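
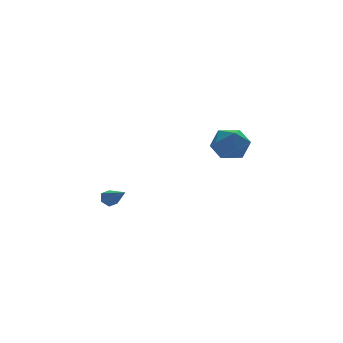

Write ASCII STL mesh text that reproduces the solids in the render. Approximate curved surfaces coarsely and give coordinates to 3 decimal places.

solid 
facet normal 0.183 0.774 0.606
outer loop
vertex 2.771 1.634 -1.758
vertex 2.187 1.146 -0.959
vertex 3.271 0.956 -1.044
endloop
endfacet
facet normal 0.718 0.681 0.144
outer loop
vertex 2.771 1.634 -1.758
vertex 3.271 0.956 -1.044
vertex 3.526 0.914 -2.118
endloop
endfacet
facet normal 0.450 0.729 -0.516
outer loop
vertex 2.771 1.634 -1.758
vertex 3.526 0.914 -2.118
vertex 2.6 1.077 -2.695
endloop
endfacet
facet normal -0.251 0.851 -0.460
outer loop
vertex 2.771 1.634 -1.758
vertex 2.6 1.077 -2.695
vertex 1.772 1.22 -1.979
endloop
endfacet
facet normal -0.416 0.879 0.233
outer loop
vertex 2.771 1.634 -1.758
vertex 1.772 1.22 -1.979
vertex 2.187 1.146 -0.959
endloop
endfacet
facet normal 0.973 0.019 0.230
outer loop
vertex 3.526 0.914 -2.118
vertex 3.271 0.956 -1.044
vertex 3.408 -0.02 -1.541
endloop
endfacet
facet normal 0.106 0.169 0.980
outer loop
vertex 3.271 0.956 -1.044
vertex 2.187 1.146 -0.959
vertex 2.58 0.123 -0.825
endloop
endfacet
facet normal -0.862 0.341 0.375
outer loop
vertex 2.187 1.146 -0.959
vertex 1.772 1.22 -1.979
vertex 1.654 0.286 -1.402
endloop
endfacet
facet normal -0.595 0.297 -0.747
outer loop
vertex 1.772 1.22 -1.979
vertex 2.6 1.077 -2.695
vertex 1.909 0.244 -2.476
endloop
endfacet
facet normal 0.539 0.097 -0.837
outer loop
vertex 2.6 1.077 -2.695
vertex 3.526 0.914 -2.118
vertex 2.993 0.054 -2.561
endloop
endfacet
facet normal 0.251 -0.851 0.460
outer loop
vertex 2.409 -0.434 -1.762
vertex 3.408 -0.02 -1.541
vertex 2.58 0.123 -0.825
endloop
endfacet
facet normal -0.450 -0.729 0.516
outer loop
vertex 2.409 -0.434 -1.762
vertex 2.58 0.123 -0.825
vertex 1.654 0.286 -1.402
endloop
endfacet
facet normal -0.718 -0.681 -0.144
outer loop
vertex 2.409 -0.434 -1.762
vertex 1.654 0.286 -1.402
vertex 1.909 0.244 -2.476
endloop
endfacet
facet normal -0.183 -0.774 -0.606
outer loop
vertex 2.409 -0.434 -1.762
vertex 1.909 0.244 -2.476
vertex 2.993 0.054 -2.561
endloop
endfacet
facet normal 0.416 -0.879 -0.233
outer loop
vertex 2.409 -0.434 -1.762
vertex 2.993 0.054 -2.561
vertex 3.408 -0.02 -1.541
endloop
endfacet
facet normal 0.595 -0.297 0.747
outer loop
vertex 2.58 0.123 -0.825
vertex 3.408 -0.02 -1.541
vertex 3.271 0.956 -1.044
endloop
endfacet
facet normal -0.539 -0.097 0.837
outer loop
vertex 1.654 0.286 -1.402
vertex 2.58 0.123 -0.825
vertex 2.187 1.146 -0.959
endloop
endfacet
facet normal -0.973 -0.019 -0.230
outer loop
vertex 1.909 0.244 -2.476
vertex 1.654 0.286 -1.402
vertex 1.772 1.22 -1.979
endloop
endfacet
facet normal -0.106 -0.169 -0.980
outer loop
vertex 2.993 0.054 -2.561
vertex 1.909 0.244 -2.476
vertex 2.6 1.077 -2.695
endloop
endfacet
facet normal 0.862 -0.341 -0.375
outer loop
vertex 3.408 -0.02 -1.541
vertex 2.993 0.054 -2.561
vertex 3.526 0.914 -2.118
endloop
endfacet
facet normal -0.192 0.816 -0.544
outer loop
vertex -3.627 0.092 -4.011
vertex -4.11 -0.059 -4.067
vertex -3.98 0.235 -3.672
endloop
endfacet
facet normal 0.722 0.264 0.640
outer loop
vertex -3.627 0.092 -4.011
vertex -3.98 0.235 -3.672
vertex -3.81 -1.341 -3.213
endloop
endfacet
facet normal -0.192 0.816 -0.545
outer loop
vertex -3.98 0.235 -3.672
vertex -4.11 -0.059 -4.067
vertex -4.464 0.084 -3.728
endloop
endfacet
facet normal -0.189 0.256 0.948
outer loop
vertex -3.98 0.235 -3.672
vertex -4.464 0.084 -3.728
vertex -3.81 -1.341 -3.213
endloop
endfacet
facet normal -0.191 0.817 -0.544
outer loop
vertex -4.464 0.084 -3.728
vertex -4.11 -0.059 -4.067
vertex -4.594 -0.21 -4.124
endloop
endfacet
facet normal -0.861 -0.231 0.454
outer loop
vertex -4.464 0.084 -3.728
vertex -4.594 -0.21 -4.124
vertex -3.81 -1.341 -3.213
endloop
endfacet
facet normal -0.191 0.817 -0.544
outer loop
vertex -4.594 -0.21 -4.124
vertex -4.11 -0.059 -4.067
vertex -4.241 -0.353 -4.463
endloop
endfacet
facet normal -0.618 -0.706 -0.345
outer loop
vertex -4.594 -0.21 -4.124
vertex -4.241 -0.353 -4.463
vertex -3.81 -1.341 -3.213
endloop
endfacet
facet normal -0.191 0.817 -0.544
outer loop
vertex -4.241 -0.353 -4.463
vertex -4.11 -0.059 -4.067
vertex -3.757 -0.202 -4.406
endloop
endfacet
facet normal 0.295 -0.698 -0.653
outer loop
vertex -4.241 -0.353 -4.463
vertex -3.757 -0.202 -4.406
vertex -3.81 -1.341 -3.213
endloop
endfacet
facet normal -0.192 0.816 -0.544
outer loop
vertex -3.757 -0.202 -4.406
vertex -4.11 -0.059 -4.067
vertex -3.627 0.092 -4.011
endloop
endfacet
facet normal 0.964 -0.212 -0.160
outer loop
vertex -3.757 -0.202 -4.406
vertex -3.627 0.092 -4.011
vertex -3.81 -1.341 -3.213
endloop
endfacet

endsolid


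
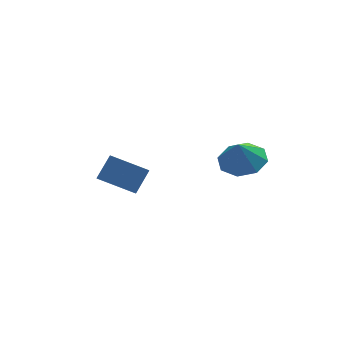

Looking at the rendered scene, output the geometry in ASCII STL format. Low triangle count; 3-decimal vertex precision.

solid 
facet normal 0.246 0.230 -0.941
outer loop
vertex 2.519 -3.431 -0.273
vertex 1.767 -2.961 -0.355
vertex 2.597 -2.778 -0.093
endloop
endfacet
facet normal 0.599 -0.279 0.751
outer loop
vertex 2.519 -3.431 -0.273
vertex 2.597 -2.778 -0.093
vertex 1.513 -3.199 0.615
endloop
endfacet
facet normal 0.246 0.231 -0.941
outer loop
vertex 2.597 -2.778 -0.093
vertex 1.767 -2.961 -0.355
vertex 2.19 -2.233 -0.066
endloop
endfacet
facet normal 0.443 0.288 0.849
outer loop
vertex 2.597 -2.778 -0.093
vertex 2.19 -2.233 -0.066
vertex 1.513 -3.199 0.615
endloop
endfacet
facet normal 0.245 0.231 -0.941
outer loop
vertex 2.19 -2.233 -0.066
vertex 1.767 -2.961 -0.355
vertex 1.534 -2.115 -0.208
endloop
endfacet
facet normal -0.063 0.604 0.794
outer loop
vertex 2.19 -2.233 -0.066
vertex 1.534 -2.115 -0.208
vertex 1.513 -3.199 0.615
endloop
endfacet
facet normal 0.247 0.232 -0.941
outer loop
vertex 1.534 -2.115 -0.208
vertex 1.767 -2.961 -0.355
vertex 1.015 -2.492 -0.437
endloop
endfacet
facet normal -0.622 0.481 0.618
outer loop
vertex 1.534 -2.115 -0.208
vertex 1.015 -2.492 -0.437
vertex 1.513 -3.199 0.615
endloop
endfacet
facet normal 0.246 0.230 -0.942
outer loop
vertex 1.015 -2.492 -0.437
vertex 1.767 -2.961 -0.355
vertex 0.936 -3.144 -0.617
endloop
endfacet
facet normal -0.906 -0.007 0.424
outer loop
vertex 1.015 -2.492 -0.437
vertex 0.936 -3.144 -0.617
vertex 1.513 -3.199 0.615
endloop
endfacet
facet normal 0.246 0.231 -0.941
outer loop
vertex 0.936 -3.144 -0.617
vertex 1.767 -2.961 -0.355
vertex 1.344 -3.689 -0.644
endloop
endfacet
facet normal -0.749 -0.577 0.325
outer loop
vertex 0.936 -3.144 -0.617
vertex 1.344 -3.689 -0.644
vertex 1.513 -3.199 0.615
endloop
endfacet
facet normal 0.247 0.230 -0.941
outer loop
vertex 1.344 -3.689 -0.644
vertex 1.767 -2.961 -0.355
vertex 1.999 -3.808 -0.501
endloop
endfacet
facet normal -0.245 -0.892 0.380
outer loop
vertex 1.344 -3.689 -0.644
vertex 1.999 -3.808 -0.501
vertex 1.513 -3.199 0.615
endloop
endfacet
facet normal 0.246 0.230 -0.942
outer loop
vertex 1.999 -3.808 -0.501
vertex 1.767 -2.961 -0.355
vertex 2.519 -3.431 -0.273
endloop
endfacet
facet normal 0.314 -0.769 0.556
outer loop
vertex 1.999 -3.808 -0.501
vertex 2.519 -3.431 -0.273
vertex 1.513 -3.199 0.615
endloop
endfacet
facet normal -0.555 -0.395 -0.733
outer loop
vertex -1.334 -0.355 -3.329
vertex -2.582 0.384 -2.782
vertex -0.994 0.918 -4.272
endloop
endfacet
facet normal 0.805 -0.477 -0.353
outer loop
vertex -0.378 1.356 -3.458
vertex -1.334 -0.355 -3.329
vertex -0.994 0.918 -4.272
endloop
endfacet
facet normal -0.555 -0.395 -0.733
outer loop
vertex -0.994 0.918 -4.272
vertex -2.582 0.384 -2.782
vertex -2.242 1.657 -3.725
endloop
endfacet
facet normal 0.210 0.786 -0.582
outer loop
vertex -2.242 1.657 -3.725
vertex -0.378 1.356 -3.458
vertex -0.994 0.918 -4.272
endloop
endfacet
facet normal -0.210 -0.786 0.582
outer loop
vertex -1.334 -0.355 -3.329
vertex -1.966 0.822 -1.968
vertex -2.582 0.384 -2.782
endloop
endfacet
facet normal 0.805 -0.477 -0.353
outer loop
vertex -0.718 0.083 -2.515
vertex -1.334 -0.355 -3.329
vertex -0.378 1.356 -3.458
endloop
endfacet
facet normal -0.210 -0.786 0.582
outer loop
vertex -0.718 0.083 -2.515
vertex -1.966 0.822 -1.968
vertex -1.334 -0.355 -3.329
endloop
endfacet
facet normal -0.805 0.477 0.353
outer loop
vertex -2.582 0.384 -2.782
vertex -1.966 0.822 -1.968
vertex -2.242 1.657 -3.725
endloop
endfacet
facet normal 0.210 0.786 -0.582
outer loop
vertex -1.626 2.095 -2.911
vertex -0.378 1.356 -3.458
vertex -2.242 1.657 -3.725
endloop
endfacet
facet normal -0.805 0.477 0.353
outer loop
vertex -2.242 1.657 -3.725
vertex -1.966 0.822 -1.968
vertex -1.626 2.095 -2.911
endloop
endfacet
facet normal 0.555 0.395 0.733
outer loop
vertex -1.626 2.095 -2.911
vertex -0.718 0.083 -2.515
vertex -0.378 1.356 -3.458
endloop
endfacet
facet normal 0.555 0.395 0.733
outer loop
vertex -1.966 0.822 -1.968
vertex -0.718 0.083 -2.515
vertex -1.626 2.095 -2.911
endloop
endfacet

endsolid


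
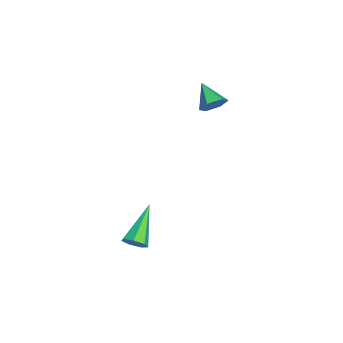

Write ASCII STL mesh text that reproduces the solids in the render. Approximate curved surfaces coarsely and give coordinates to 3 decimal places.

solid 
facet normal 0.755 0.405 -0.516
outer loop
vertex -1.45 -0.745 3.392
vertex -1.889 -0.457 2.975
vertex -1.687 -0.133 3.525
endloop
endfacet
facet normal 0.196 -0.135 0.971
outer loop
vertex -1.45 -0.745 3.392
vertex -1.687 -0.133 3.525
vertex -2.871 -0.983 3.645
endloop
endfacet
facet normal 0.756 0.404 -0.515
outer loop
vertex -1.687 -0.133 3.525
vertex -1.889 -0.457 2.975
vertex -2.125 0.155 3.108
endloop
endfacet
facet normal -0.335 0.573 0.748
outer loop
vertex -1.687 -0.133 3.525
vertex -2.125 0.155 3.108
vertex -2.871 -0.983 3.645
endloop
endfacet
facet normal 0.756 0.404 -0.516
outer loop
vertex -2.125 0.155 3.108
vertex -1.889 -0.457 2.975
vertex -2.327 -0.17 2.558
endloop
endfacet
facet normal -0.839 0.544 -0.013
outer loop
vertex -2.125 0.155 3.108
vertex -2.327 -0.17 2.558
vertex -2.871 -0.983 3.645
endloop
endfacet
facet normal 0.756 0.405 -0.515
outer loop
vertex -2.327 -0.17 2.558
vertex -1.889 -0.457 2.975
vertex -2.09 -0.782 2.425
endloop
endfacet
facet normal -0.811 -0.194 -0.551
outer loop
vertex -2.327 -0.17 2.558
vertex -2.09 -0.782 2.425
vertex -2.871 -0.983 3.645
endloop
endfacet
facet normal 0.756 0.404 -0.515
outer loop
vertex -2.09 -0.782 2.425
vertex -1.889 -0.457 2.975
vertex -1.652 -1.07 2.842
endloop
endfacet
facet normal -0.281 -0.902 -0.328
outer loop
vertex -2.09 -0.782 2.425
vertex -1.652 -1.07 2.842
vertex -2.871 -0.983 3.645
endloop
endfacet
facet normal 0.755 0.404 -0.516
outer loop
vertex -1.652 -1.07 2.842
vertex -1.889 -0.457 2.975
vertex -1.45 -0.745 3.392
endloop
endfacet
facet normal 0.223 -0.873 0.434
outer loop
vertex -1.652 -1.07 2.842
vertex -1.45 -0.745 3.392
vertex -2.871 -0.983 3.645
endloop
endfacet
facet normal 0.797 -0.277 -0.537
outer loop
vertex 4.069 -3.654 -0.744
vertex 3.751 -3.628 -1.229
vertex 4.065 -3.209 -0.979
endloop
endfacet
facet normal 0.383 0.434 0.815
outer loop
vertex 4.069 -3.654 -0.744
vertex 4.065 -3.209 -0.979
vertex 2.149 -3.072 -0.151
endloop
endfacet
facet normal 0.797 -0.277 -0.537
outer loop
vertex 4.065 -3.209 -0.979
vertex 3.751 -3.628 -1.229
vertex 3.825 -3.08 -1.402
endloop
endfacet
facet normal 0.158 0.966 0.205
outer loop
vertex 4.065 -3.209 -0.979
vertex 3.825 -3.08 -1.402
vertex 2.149 -3.072 -0.151
endloop
endfacet
facet normal 0.798 -0.277 -0.536
outer loop
vertex 3.825 -3.08 -1.402
vertex 3.751 -3.628 -1.229
vertex 3.53 -3.363 -1.695
endloop
endfacet
facet normal -0.337 0.824 -0.456
outer loop
vertex 3.825 -3.08 -1.402
vertex 3.53 -3.363 -1.695
vertex 2.149 -3.072 -0.151
endloop
endfacet
facet normal 0.798 -0.277 -0.536
outer loop
vertex 3.53 -3.363 -1.695
vertex 3.751 -3.628 -1.229
vertex 3.401 -3.847 -1.637
endloop
endfacet
facet normal -0.730 0.114 -0.674
outer loop
vertex 3.53 -3.363 -1.695
vertex 3.401 -3.847 -1.637
vertex 2.149 -3.072 -0.151
endloop
endfacet
facet normal 0.798 -0.278 -0.535
outer loop
vertex 3.401 -3.847 -1.637
vertex 3.751 -3.628 -1.229
vertex 3.536 -4.165 -1.271
endloop
endfacet
facet normal -0.724 -0.630 -0.281
outer loop
vertex 3.401 -3.847 -1.637
vertex 3.536 -4.165 -1.271
vertex 2.149 -3.072 -0.151
endloop
endfacet
facet normal 0.797 -0.277 -0.537
outer loop
vertex 3.536 -4.165 -1.271
vertex 3.751 -3.628 -1.229
vertex 3.833 -4.08 -0.874
endloop
endfacet
facet normal -0.324 -0.846 0.424
outer loop
vertex 3.536 -4.165 -1.271
vertex 3.833 -4.08 -0.874
vertex 2.149 -3.072 -0.151
endloop
endfacet
facet normal 0.797 -0.277 -0.537
outer loop
vertex 3.833 -4.08 -0.874
vertex 3.751 -3.628 -1.229
vertex 4.069 -3.654 -0.744
endloop
endfacet
facet normal 0.169 -0.372 0.913
outer loop
vertex 3.833 -4.08 -0.874
vertex 4.069 -3.654 -0.744
vertex 2.149 -3.072 -0.151
endloop
endfacet

endsolid


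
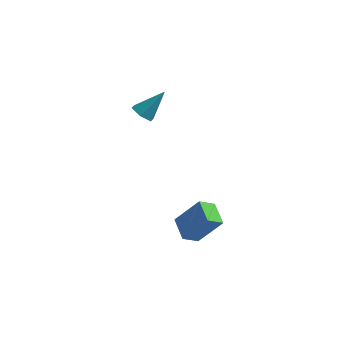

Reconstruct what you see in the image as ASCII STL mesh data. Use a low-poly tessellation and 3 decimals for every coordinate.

solid 
facet normal -0.557 -0.395 -0.730
outer loop
vertex -1.446 3.478 -0.716
vertex -1.855 3.34 -0.329
vertex -1.871 3.854 -0.595
endloop
endfacet
facet normal 0.555 0.746 -0.369
outer loop
vertex -1.446 3.478 -0.716
vertex -1.871 3.854 -0.595
vertex -1.065 3.9 0.709
endloop
endfacet
facet normal -0.556 -0.396 -0.731
outer loop
vertex -1.871 3.854 -0.595
vertex -1.855 3.34 -0.329
vertex -2.28 3.716 -0.209
endloop
endfacet
facet normal -0.227 0.968 0.106
outer loop
vertex -1.871 3.854 -0.595
vertex -2.28 3.716 -0.209
vertex -1.065 3.9 0.709
endloop
endfacet
facet normal -0.556 -0.395 -0.731
outer loop
vertex -2.28 3.716 -0.209
vertex -1.855 3.34 -0.329
vertex -2.265 3.201 0.058
endloop
endfacet
facet normal -0.597 0.355 0.719
outer loop
vertex -2.28 3.716 -0.209
vertex -2.265 3.201 0.058
vertex -1.065 3.9 0.709
endloop
endfacet
facet normal -0.556 -0.395 -0.731
outer loop
vertex -2.265 3.201 0.058
vertex -1.855 3.34 -0.329
vertex -1.84 2.825 -0.062
endloop
endfacet
facet normal -0.184 -0.482 0.857
outer loop
vertex -2.265 3.201 0.058
vertex -1.84 2.825 -0.062
vertex -1.065 3.9 0.709
endloop
endfacet
facet normal -0.558 -0.395 -0.730
outer loop
vertex -1.84 2.825 -0.062
vertex -1.855 3.34 -0.329
vertex -1.431 2.963 -0.449
endloop
endfacet
facet normal 0.598 -0.705 0.381
outer loop
vertex -1.84 2.825 -0.062
vertex -1.431 2.963 -0.449
vertex -1.065 3.9 0.709
endloop
endfacet
facet normal -0.558 -0.395 -0.730
outer loop
vertex -1.431 2.963 -0.449
vertex -1.855 3.34 -0.329
vertex -1.446 3.478 -0.716
endloop
endfacet
facet normal 0.968 -0.092 -0.232
outer loop
vertex -1.431 2.963 -0.449
vertex -1.446 3.478 -0.716
vertex -1.065 3.9 0.709
endloop
endfacet
facet normal -0.617 -0.102 -0.780
outer loop
vertex 1.041 -2.628 -2.348
vertex 0.548 -1.767 -2.071
vertex 1.553 -2.186 -2.811
endloop
endfacet
facet normal 0.479 -0.836 -0.269
outer loop
vertex 2.472 -2.033 -1.649
vertex 1.041 -2.628 -2.348
vertex 1.553 -2.186 -2.811
endloop
endfacet
facet normal -0.617 -0.102 -0.780
outer loop
vertex 1.553 -2.186 -2.811
vertex 0.548 -1.767 -2.071
vertex 1.06 -1.325 -2.534
endloop
endfacet
facet normal 0.624 0.539 -0.565
outer loop
vertex 1.06 -1.325 -2.534
vertex 2.472 -2.033 -1.649
vertex 1.553 -2.186 -2.811
endloop
endfacet
facet normal -0.624 -0.539 0.565
outer loop
vertex 1.041 -2.628 -2.348
vertex 1.467 -1.614 -0.909
vertex 0.548 -1.767 -2.071
endloop
endfacet
facet normal 0.479 -0.836 -0.269
outer loop
vertex 1.96 -2.475 -1.186
vertex 1.041 -2.628 -2.348
vertex 2.472 -2.033 -1.649
endloop
endfacet
facet normal -0.624 -0.539 0.565
outer loop
vertex 1.96 -2.475 -1.186
vertex 1.467 -1.614 -0.909
vertex 1.041 -2.628 -2.348
endloop
endfacet
facet normal -0.479 0.836 0.269
outer loop
vertex 0.548 -1.767 -2.071
vertex 1.467 -1.614 -0.909
vertex 1.06 -1.325 -2.534
endloop
endfacet
facet normal 0.624 0.539 -0.565
outer loop
vertex 1.979 -1.172 -1.372
vertex 2.472 -2.033 -1.649
vertex 1.06 -1.325 -2.534
endloop
endfacet
facet normal -0.479 0.836 0.269
outer loop
vertex 1.06 -1.325 -2.534
vertex 1.467 -1.614 -0.909
vertex 1.979 -1.172 -1.372
endloop
endfacet
facet normal 0.617 0.102 0.780
outer loop
vertex 1.979 -1.172 -1.372
vertex 1.96 -2.475 -1.186
vertex 2.472 -2.033 -1.649
endloop
endfacet
facet normal 0.617 0.102 0.780
outer loop
vertex 1.467 -1.614 -0.909
vertex 1.96 -2.475 -1.186
vertex 1.979 -1.172 -1.372
endloop
endfacet

endsolid


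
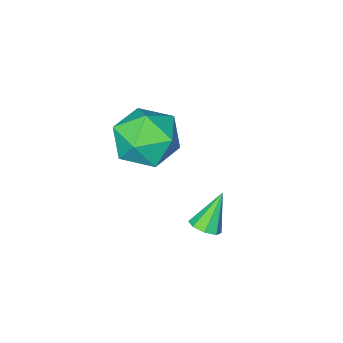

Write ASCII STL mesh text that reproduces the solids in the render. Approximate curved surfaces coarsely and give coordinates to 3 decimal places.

solid 
facet normal -0.987 0.040 -0.156
outer loop
vertex 0.107 -1.082 -1.353
vertex 0.053 -2.322 -1.328
vertex -0.087 -1.673 -0.28
endloop
endfacet
facet normal -0.762 0.615 0.201
outer loop
vertex 0.107 -1.082 -1.353
vertex -0.087 -1.673 -0.28
vertex 0.685 -0.703 -0.323
endloop
endfacet
facet normal -0.268 0.943 -0.197
outer loop
vertex 0.107 -1.082 -1.353
vertex 0.685 -0.703 -0.323
vertex 1.302 -0.752 -1.398
endloop
endfacet
facet normal -0.188 0.570 -0.800
outer loop
vertex 0.107 -1.082 -1.353
vertex 1.302 -0.752 -1.398
vertex 0.912 -1.752 -2.019
endloop
endfacet
facet normal -0.632 0.012 -0.775
outer loop
vertex 0.107 -1.082 -1.353
vertex 0.912 -1.752 -2.019
vertex 0.053 -2.322 -1.328
endloop
endfacet
facet normal -0.449 0.393 0.802
outer loop
vertex 0.685 -0.703 -0.323
vertex -0.087 -1.673 -0.28
vertex 0.988 -1.708 0.339
endloop
endfacet
facet normal -0.812 -0.538 0.225
outer loop
vertex -0.087 -1.673 -0.28
vertex 0.053 -2.322 -1.328
vertex 0.598 -2.708 -0.282
endloop
endfacet
facet normal -0.238 -0.583 -0.777
outer loop
vertex 0.053 -2.322 -1.328
vertex 0.912 -1.752 -2.019
vertex 1.215 -2.757 -1.357
endloop
endfacet
facet normal 0.481 0.320 -0.817
outer loop
vertex 0.912 -1.752 -2.019
vertex 1.302 -0.752 -1.398
vertex 1.987 -1.787 -1.4
endloop
endfacet
facet normal 0.350 0.923 0.159
outer loop
vertex 1.302 -0.752 -1.398
vertex 0.685 -0.703 -0.323
vertex 1.847 -1.138 -0.352
endloop
endfacet
facet normal 0.188 -0.570 0.800
outer loop
vertex 1.793 -2.378 -0.327
vertex 0.988 -1.708 0.339
vertex 0.598 -2.708 -0.282
endloop
endfacet
facet normal 0.268 -0.943 0.197
outer loop
vertex 1.793 -2.378 -0.327
vertex 0.598 -2.708 -0.282
vertex 1.215 -2.757 -1.357
endloop
endfacet
facet normal 0.762 -0.615 -0.201
outer loop
vertex 1.793 -2.378 -0.327
vertex 1.215 -2.757 -1.357
vertex 1.987 -1.787 -1.4
endloop
endfacet
facet normal 0.987 -0.040 0.156
outer loop
vertex 1.793 -2.378 -0.327
vertex 1.987 -1.787 -1.4
vertex 1.847 -1.138 -0.352
endloop
endfacet
facet normal 0.632 -0.012 0.775
outer loop
vertex 1.793 -2.378 -0.327
vertex 1.847 -1.138 -0.352
vertex 0.988 -1.708 0.339
endloop
endfacet
facet normal -0.481 -0.320 0.817
outer loop
vertex 0.598 -2.708 -0.282
vertex 0.988 -1.708 0.339
vertex -0.087 -1.673 -0.28
endloop
endfacet
facet normal -0.350 -0.923 -0.159
outer loop
vertex 1.215 -2.757 -1.357
vertex 0.598 -2.708 -0.282
vertex 0.053 -2.322 -1.328
endloop
endfacet
facet normal 0.449 -0.393 -0.802
outer loop
vertex 1.987 -1.787 -1.4
vertex 1.215 -2.757 -1.357
vertex 0.912 -1.752 -2.019
endloop
endfacet
facet normal 0.812 0.538 -0.225
outer loop
vertex 1.847 -1.138 -0.352
vertex 1.987 -1.787 -1.4
vertex 1.302 -0.752 -1.398
endloop
endfacet
facet normal 0.238 0.583 0.777
outer loop
vertex 0.988 -1.708 0.339
vertex 1.847 -1.138 -0.352
vertex 0.685 -0.703 -0.323
endloop
endfacet
facet normal 0.558 0.113 -0.822
outer loop
vertex 1.669 2.32 -1.946
vertex 1.366 1.94 -2.204
vertex 1.339 2.487 -2.147
endloop
endfacet
facet normal 0.068 0.820 0.569
outer loop
vertex 1.669 2.32 -1.946
vertex 1.339 2.487 -2.147
vertex 0.574 1.78 -1.036
endloop
endfacet
facet normal 0.557 0.113 -0.822
outer loop
vertex 1.339 2.487 -2.147
vertex 1.366 1.94 -2.204
vertex 1.025 2.333 -2.381
endloop
endfacet
facet normal -0.530 0.832 0.164
outer loop
vertex 1.339 2.487 -2.147
vertex 1.025 2.333 -2.381
vertex 0.574 1.78 -1.036
endloop
endfacet
facet normal 0.558 0.115 -0.822
outer loop
vertex 1.025 2.333 -2.381
vertex 1.366 1.94 -2.204
vertex 0.911 1.949 -2.512
endloop
endfacet
facet normal -0.926 0.334 -0.173
outer loop
vertex 1.025 2.333 -2.381
vertex 0.911 1.949 -2.512
vertex 0.574 1.78 -1.036
endloop
endfacet
facet normal 0.559 0.112 -0.822
outer loop
vertex 0.911 1.949 -2.512
vertex 1.366 1.94 -2.204
vertex 1.064 1.56 -2.461
endloop
endfacet
facet normal -0.890 -0.383 -0.247
outer loop
vertex 0.911 1.949 -2.512
vertex 1.064 1.56 -2.461
vertex 0.574 1.78 -1.036
endloop
endfacet
facet normal 0.558 0.113 -0.822
outer loop
vertex 1.064 1.56 -2.461
vertex 1.366 1.94 -2.204
vertex 1.394 1.394 -2.26
endloop
endfacet
facet normal -0.443 -0.897 -0.014
outer loop
vertex 1.064 1.56 -2.461
vertex 1.394 1.394 -2.26
vertex 0.574 1.78 -1.036
endloop
endfacet
facet normal 0.558 0.113 -0.822
outer loop
vertex 1.394 1.394 -2.26
vertex 1.366 1.94 -2.204
vertex 1.708 1.547 -2.026
endloop
endfacet
facet normal 0.153 -0.909 0.389
outer loop
vertex 1.394 1.394 -2.26
vertex 1.708 1.547 -2.026
vertex 0.574 1.78 -1.036
endloop
endfacet
facet normal 0.559 0.114 -0.821
outer loop
vertex 1.708 1.547 -2.026
vertex 1.366 1.94 -2.204
vertex 1.822 1.931 -1.895
endloop
endfacet
facet normal 0.550 -0.411 0.727
outer loop
vertex 1.708 1.547 -2.026
vertex 1.822 1.931 -1.895
vertex 0.574 1.78 -1.036
endloop
endfacet
facet normal 0.559 0.112 -0.822
outer loop
vertex 1.822 1.931 -1.895
vertex 1.366 1.94 -2.204
vertex 1.669 2.32 -1.946
endloop
endfacet
facet normal 0.514 0.307 0.801
outer loop
vertex 1.822 1.931 -1.895
vertex 1.669 2.32 -1.946
vertex 0.574 1.78 -1.036
endloop
endfacet

endsolid


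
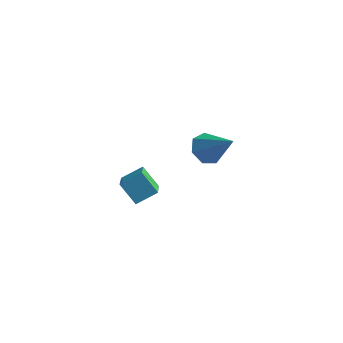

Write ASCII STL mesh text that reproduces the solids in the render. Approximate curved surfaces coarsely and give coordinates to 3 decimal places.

solid 
facet normal -0.771 0.185 -0.609
outer loop
vertex 1.991 -3.903 2.798
vertex 1.509 -3.799 3.44
vertex 1.952 -3.247 3.047
endloop
endfacet
facet normal 0.883 0.212 -0.419
outer loop
vertex 1.991 -3.903 2.798
vertex 1.952 -3.247 3.047
vertex 2.851 -4.121 4.5
endloop
endfacet
facet normal -0.771 0.186 -0.609
outer loop
vertex 1.952 -3.247 3.047
vertex 1.509 -3.799 3.44
vertex 1.58 -3.006 3.592
endloop
endfacet
facet normal 0.624 0.777 0.082
outer loop
vertex 1.952 -3.247 3.047
vertex 1.58 -3.006 3.592
vertex 2.851 -4.121 4.5
endloop
endfacet
facet normal -0.771 0.186 -0.609
outer loop
vertex 1.58 -3.006 3.592
vertex 1.509 -3.799 3.44
vertex 1.154 -3.363 4.023
endloop
endfacet
facet normal 0.118 0.704 0.700
outer loop
vertex 1.58 -3.006 3.592
vertex 1.154 -3.363 4.023
vertex 2.851 -4.121 4.5
endloop
endfacet
facet normal -0.771 0.186 -0.609
outer loop
vertex 1.154 -3.363 4.023
vertex 1.509 -3.799 3.44
vertex 0.995 -4.047 4.015
endloop
endfacet
facet normal -0.251 0.047 0.967
outer loop
vertex 1.154 -3.363 4.023
vertex 0.995 -4.047 4.015
vertex 2.851 -4.121 4.5
endloop
endfacet
facet normal -0.771 0.184 -0.610
outer loop
vertex 0.995 -4.047 4.015
vertex 1.509 -3.799 3.44
vertex 1.224 -4.545 3.575
endloop
endfacet
facet normal -0.207 -0.699 0.684
outer loop
vertex 0.995 -4.047 4.015
vertex 1.224 -4.545 3.575
vertex 2.851 -4.121 4.5
endloop
endfacet
facet normal -0.772 0.185 -0.609
outer loop
vertex 1.224 -4.545 3.575
vertex 1.509 -3.799 3.44
vertex 1.667 -4.481 3.033
endloop
endfacet
facet normal 0.218 -0.974 0.063
outer loop
vertex 1.224 -4.545 3.575
vertex 1.667 -4.481 3.033
vertex 2.851 -4.121 4.5
endloop
endfacet
facet normal -0.771 0.185 -0.609
outer loop
vertex 1.667 -4.481 3.033
vertex 1.509 -3.799 3.44
vertex 1.991 -3.903 2.798
endloop
endfacet
facet normal 0.703 -0.568 -0.428
outer loop
vertex 1.667 -4.481 3.033
vertex 1.991 -3.903 2.798
vertex 2.851 -4.121 4.5
endloop
endfacet
facet normal -0.621 -0.604 -0.499
outer loop
vertex -3.043 -3.072 -0.687
vertex -3.908 -1.488 -1.526
vertex -2.228 -3.128 -1.633
endloop
endfacet
facet normal 0.435 -0.796 0.421
outer loop
vertex -1.532 -2.452 -1.074
vertex -3.043 -3.072 -0.687
vertex -2.228 -3.128 -1.633
endloop
endfacet
facet normal -0.621 -0.604 -0.499
outer loop
vertex -2.228 -3.128 -1.633
vertex -3.908 -1.488 -1.526
vertex -3.093 -1.544 -2.472
endloop
endfacet
facet normal 0.652 -0.045 -0.757
outer loop
vertex -3.093 -1.544 -2.472
vertex -1.532 -2.452 -1.074
vertex -2.228 -3.128 -1.633
endloop
endfacet
facet normal -0.652 0.045 0.757
outer loop
vertex -3.043 -3.072 -0.687
vertex -3.212 -0.812 -0.967
vertex -3.908 -1.488 -1.526
endloop
endfacet
facet normal 0.435 -0.796 0.421
outer loop
vertex -2.347 -2.396 -0.128
vertex -3.043 -3.072 -0.687
vertex -1.532 -2.452 -1.074
endloop
endfacet
facet normal -0.652 0.045 0.757
outer loop
vertex -2.347 -2.396 -0.128
vertex -3.212 -0.812 -0.967
vertex -3.043 -3.072 -0.687
endloop
endfacet
facet normal -0.435 0.796 -0.421
outer loop
vertex -3.908 -1.488 -1.526
vertex -3.212 -0.812 -0.967
vertex -3.093 -1.544 -2.472
endloop
endfacet
facet normal 0.652 -0.045 -0.757
outer loop
vertex -2.397 -0.868 -1.913
vertex -1.532 -2.452 -1.074
vertex -3.093 -1.544 -2.472
endloop
endfacet
facet normal -0.435 0.796 -0.421
outer loop
vertex -3.093 -1.544 -2.472
vertex -3.212 -0.812 -0.967
vertex -2.397 -0.868 -1.913
endloop
endfacet
facet normal 0.621 0.604 0.499
outer loop
vertex -2.397 -0.868 -1.913
vertex -2.347 -2.396 -0.128
vertex -1.532 -2.452 -1.074
endloop
endfacet
facet normal 0.621 0.604 0.499
outer loop
vertex -3.212 -0.812 -0.967
vertex -2.347 -2.396 -0.128
vertex -2.397 -0.868 -1.913
endloop
endfacet

endsolid


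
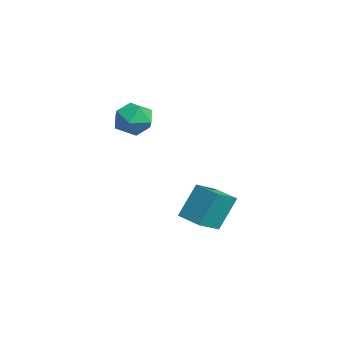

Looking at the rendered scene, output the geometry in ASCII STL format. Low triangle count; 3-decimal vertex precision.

solid 
facet normal 0.002 -0.265 0.964
outer loop
vertex -2.15 -0.832 4.679
vertex -3.086 -0.966 4.644
vertex -2.498 -1.681 4.446
endloop
endfacet
facet normal 0.622 -0.434 0.652
outer loop
vertex -2.15 -0.832 4.679
vertex -2.498 -1.681 4.446
vertex -1.758 -1.328 3.975
endloop
endfacet
facet normal 0.907 0.165 0.388
outer loop
vertex -2.15 -0.832 4.679
vertex -1.758 -1.328 3.975
vertex -1.888 -0.395 3.881
endloop
endfacet
facet normal 0.463 0.705 0.538
outer loop
vertex -2.15 -0.832 4.679
vertex -1.888 -0.395 3.881
vertex -2.709 -0.172 4.295
endloop
endfacet
facet normal -0.096 0.438 0.894
outer loop
vertex -2.15 -0.832 4.679
vertex -2.709 -0.172 4.295
vertex -3.086 -0.966 4.644
endloop
endfacet
facet normal 0.482 -0.870 0.105
outer loop
vertex -1.758 -1.328 3.975
vertex -2.498 -1.681 4.446
vertex -2.451 -1.768 3.505
endloop
endfacet
facet normal -0.521 -0.597 0.610
outer loop
vertex -2.498 -1.681 4.446
vertex -3.086 -0.966 4.644
vertex -3.272 -1.545 3.919
endloop
endfacet
facet normal -0.680 0.541 0.496
outer loop
vertex -3.086 -0.966 4.644
vertex -2.709 -0.172 4.295
vertex -3.402 -0.612 3.825
endloop
endfacet
facet normal 0.224 0.971 -0.079
outer loop
vertex -2.709 -0.172 4.295
vertex -1.888 -0.395 3.881
vertex -2.662 -0.259 3.354
endloop
endfacet
facet normal 0.942 0.099 -0.321
outer loop
vertex -1.888 -0.395 3.881
vertex -1.758 -1.328 3.975
vertex -2.074 -0.974 3.156
endloop
endfacet
facet normal -0.463 -0.705 -0.538
outer loop
vertex -3.01 -1.108 3.121
vertex -2.451 -1.768 3.505
vertex -3.272 -1.545 3.919
endloop
endfacet
facet normal -0.907 -0.165 -0.388
outer loop
vertex -3.01 -1.108 3.121
vertex -3.272 -1.545 3.919
vertex -3.402 -0.612 3.825
endloop
endfacet
facet normal -0.622 0.434 -0.652
outer loop
vertex -3.01 -1.108 3.121
vertex -3.402 -0.612 3.825
vertex -2.662 -0.259 3.354
endloop
endfacet
facet normal -0.002 0.265 -0.964
outer loop
vertex -3.01 -1.108 3.121
vertex -2.662 -0.259 3.354
vertex -2.074 -0.974 3.156
endloop
endfacet
facet normal 0.096 -0.438 -0.894
outer loop
vertex -3.01 -1.108 3.121
vertex -2.074 -0.974 3.156
vertex -2.451 -1.768 3.505
endloop
endfacet
facet normal -0.224 -0.971 0.079
outer loop
vertex -3.272 -1.545 3.919
vertex -2.451 -1.768 3.505
vertex -2.498 -1.681 4.446
endloop
endfacet
facet normal -0.942 -0.099 0.321
outer loop
vertex -3.402 -0.612 3.825
vertex -3.272 -1.545 3.919
vertex -3.086 -0.966 4.644
endloop
endfacet
facet normal -0.482 0.870 -0.105
outer loop
vertex -2.662 -0.259 3.354
vertex -3.402 -0.612 3.825
vertex -2.709 -0.172 4.295
endloop
endfacet
facet normal 0.521 0.597 -0.610
outer loop
vertex -2.074 -0.974 3.156
vertex -2.662 -0.259 3.354
vertex -1.888 -0.395 3.881
endloop
endfacet
facet normal 0.680 -0.541 -0.496
outer loop
vertex -2.451 -1.768 3.505
vertex -2.074 -0.974 3.156
vertex -1.758 -1.328 3.975
endloop
endfacet
facet normal -0.878 -0.462 0.127
outer loop
vertex -1.934 1.503 0.208
vertex -2.558 2.52 -0.402
vertex -1.728 0.677 -1.378
endloop
endfacet
facet normal 0.466 -0.759 0.456
outer loop
vertex -0.622 1.26 -1.538
vertex -1.934 1.503 0.208
vertex -1.728 0.677 -1.378
endloop
endfacet
facet normal -0.878 -0.462 0.127
outer loop
vertex -1.728 0.677 -1.378
vertex -2.558 2.52 -0.402
vertex -2.352 1.694 -1.988
endloop
endfacet
facet normal 0.114 -0.459 -0.881
outer loop
vertex -2.352 1.694 -1.988
vertex -0.622 1.26 -1.538
vertex -1.728 0.677 -1.378
endloop
endfacet
facet normal -0.114 0.459 0.881
outer loop
vertex -1.934 1.503 0.208
vertex -1.452 3.103 -0.562
vertex -2.558 2.52 -0.402
endloop
endfacet
facet normal 0.466 -0.759 0.456
outer loop
vertex -0.828 2.086 0.048
vertex -1.934 1.503 0.208
vertex -0.622 1.26 -1.538
endloop
endfacet
facet normal -0.114 0.459 0.881
outer loop
vertex -0.828 2.086 0.048
vertex -1.452 3.103 -0.562
vertex -1.934 1.503 0.208
endloop
endfacet
facet normal -0.466 0.759 -0.456
outer loop
vertex -2.558 2.52 -0.402
vertex -1.452 3.103 -0.562
vertex -2.352 1.694 -1.988
endloop
endfacet
facet normal 0.114 -0.459 -0.881
outer loop
vertex -1.246 2.277 -2.148
vertex -0.622 1.26 -1.538
vertex -2.352 1.694 -1.988
endloop
endfacet
facet normal -0.466 0.759 -0.456
outer loop
vertex -2.352 1.694 -1.988
vertex -1.452 3.103 -0.562
vertex -1.246 2.277 -2.148
endloop
endfacet
facet normal 0.878 0.462 -0.127
outer loop
vertex -1.246 2.277 -2.148
vertex -0.828 2.086 0.048
vertex -0.622 1.26 -1.538
endloop
endfacet
facet normal 0.878 0.462 -0.127
outer loop
vertex -1.452 3.103 -0.562
vertex -0.828 2.086 0.048
vertex -1.246 2.277 -2.148
endloop
endfacet

endsolid


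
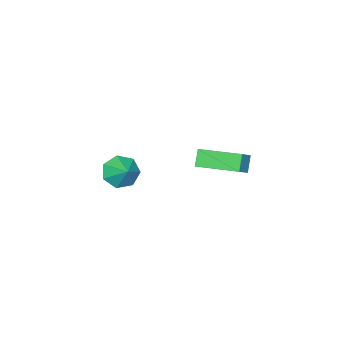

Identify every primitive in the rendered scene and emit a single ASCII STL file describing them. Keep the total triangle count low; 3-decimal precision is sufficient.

solid 
facet normal -0.547 -0.255 0.797
outer loop
vertex 3.764 2.496 4.21
vertex 3.182 4.479 4.446
vertex 2.904 2.321 3.564
endloop
endfacet
facet normal 0.279 -0.953 -0.114
outer loop
vertex 3.418 2.561 2.814
vertex 3.764 2.496 4.21
vertex 2.904 2.321 3.564
endloop
endfacet
facet normal -0.547 -0.255 0.797
outer loop
vertex 2.904 2.321 3.564
vertex 3.182 4.479 4.446
vertex 2.322 4.304 3.8
endloop
endfacet
facet normal -0.789 -0.161 -0.592
outer loop
vertex 2.322 4.304 3.8
vertex 3.418 2.561 2.814
vertex 2.904 2.321 3.564
endloop
endfacet
facet normal 0.789 0.161 0.592
outer loop
vertex 3.764 2.496 4.21
vertex 3.696 4.719 3.696
vertex 3.182 4.479 4.446
endloop
endfacet
facet normal 0.279 -0.953 -0.114
outer loop
vertex 4.278 2.736 3.46
vertex 3.764 2.496 4.21
vertex 3.418 2.561 2.814
endloop
endfacet
facet normal 0.789 0.161 0.592
outer loop
vertex 4.278 2.736 3.46
vertex 3.696 4.719 3.696
vertex 3.764 2.496 4.21
endloop
endfacet
facet normal -0.279 0.953 0.114
outer loop
vertex 3.182 4.479 4.446
vertex 3.696 4.719 3.696
vertex 2.322 4.304 3.8
endloop
endfacet
facet normal -0.789 -0.161 -0.592
outer loop
vertex 2.836 4.544 3.05
vertex 3.418 2.561 2.814
vertex 2.322 4.304 3.8
endloop
endfacet
facet normal -0.279 0.953 0.114
outer loop
vertex 2.322 4.304 3.8
vertex 3.696 4.719 3.696
vertex 2.836 4.544 3.05
endloop
endfacet
facet normal 0.547 0.255 -0.797
outer loop
vertex 2.836 4.544 3.05
vertex 4.278 2.736 3.46
vertex 3.418 2.561 2.814
endloop
endfacet
facet normal 0.547 0.255 -0.797
outer loop
vertex 3.696 4.719 3.696
vertex 4.278 2.736 3.46
vertex 2.836 4.544 3.05
endloop
endfacet
facet normal -0.407 -0.710 -0.575
outer loop
vertex 4.182 -1.943 -0.289
vertex 3.584 -2.16 0.402
vertex 3.476 -1.536 -0.292
endloop
endfacet
facet normal 0.471 0.814 -0.341
outer loop
vertex 4.182 -1.943 -0.289
vertex 3.476 -1.536 -0.292
vertex 4.076 -1.3 1.098
endloop
endfacet
facet normal -0.407 -0.710 -0.575
outer loop
vertex 3.476 -1.536 -0.292
vertex 3.584 -2.16 0.402
vertex 2.85 -1.598 0.228
endloop
endfacet
facet normal -0.173 0.981 -0.092
outer loop
vertex 3.476 -1.536 -0.292
vertex 2.85 -1.598 0.228
vertex 4.076 -1.3 1.098
endloop
endfacet
facet normal -0.408 -0.710 -0.574
outer loop
vertex 2.85 -1.598 0.228
vertex 3.584 -2.16 0.402
vertex 2.777 -2.083 0.88
endloop
endfacet
facet normal -0.511 0.716 0.475
outer loop
vertex 2.85 -1.598 0.228
vertex 2.777 -2.083 0.88
vertex 4.076 -1.3 1.098
endloop
endfacet
facet normal -0.408 -0.710 -0.574
outer loop
vertex 2.777 -2.083 0.88
vertex 3.584 -2.16 0.402
vertex 3.312 -2.626 1.172
endloop
endfacet
facet normal -0.288 0.218 0.933
outer loop
vertex 2.777 -2.083 0.88
vertex 3.312 -2.626 1.172
vertex 4.076 -1.3 1.098
endloop
endfacet
facet normal -0.407 -0.710 -0.574
outer loop
vertex 3.312 -2.626 1.172
vertex 3.584 -2.16 0.402
vertex 4.051 -2.818 0.885
endloop
endfacet
facet normal 0.328 -0.137 0.935
outer loop
vertex 3.312 -2.626 1.172
vertex 4.051 -2.818 0.885
vertex 4.076 -1.3 1.098
endloop
endfacet
facet normal -0.407 -0.710 -0.574
outer loop
vertex 4.051 -2.818 0.885
vertex 3.584 -2.16 0.402
vertex 4.438 -2.514 0.235
endloop
endfacet
facet normal 0.873 -0.082 0.481
outer loop
vertex 4.051 -2.818 0.885
vertex 4.438 -2.514 0.235
vertex 4.076 -1.3 1.098
endloop
endfacet
facet normal -0.407 -0.710 -0.575
outer loop
vertex 4.438 -2.514 0.235
vertex 3.584 -2.16 0.402
vertex 4.182 -1.943 -0.289
endloop
endfacet
facet normal 0.936 0.341 -0.086
outer loop
vertex 4.438 -2.514 0.235
vertex 4.182 -1.943 -0.289
vertex 4.076 -1.3 1.098
endloop
endfacet

endsolid


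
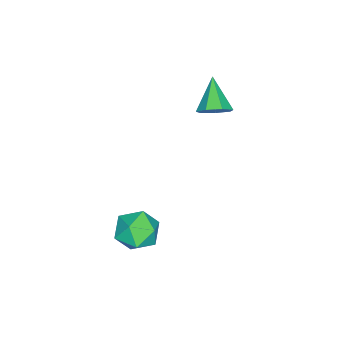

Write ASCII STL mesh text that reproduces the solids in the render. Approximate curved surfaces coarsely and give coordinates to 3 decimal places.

solid 
facet normal -0.477 0.637 0.605
outer loop
vertex 1.053 3.179 -0.514
vertex 1.306 2.727 0.162
vertex 1.789 3.365 -0.129
endloop
endfacet
facet normal -0.252 0.968 0.014
outer loop
vertex 1.053 3.179 -0.514
vertex 1.789 3.365 -0.129
vertex 1.741 3.365 -0.979
endloop
endfacet
facet normal -0.542 0.637 -0.548
outer loop
vertex 1.053 3.179 -0.514
vertex 1.741 3.365 -0.979
vertex 1.229 2.727 -1.214
endloop
endfacet
facet normal -0.947 0.102 -0.304
outer loop
vertex 1.053 3.179 -0.514
vertex 1.229 2.727 -1.214
vertex 0.96 2.332 -0.509
endloop
endfacet
facet normal -0.907 0.102 0.408
outer loop
vertex 1.053 3.179 -0.514
vertex 0.96 2.332 -0.509
vertex 1.306 2.727 0.162
endloop
endfacet
facet normal 0.456 0.890 -0.026
outer loop
vertex 1.741 3.365 -0.979
vertex 1.789 3.365 -0.129
vertex 2.42 3.028 -0.591
endloop
endfacet
facet normal 0.092 0.355 0.930
outer loop
vertex 1.789 3.365 -0.129
vertex 1.306 2.727 0.162
vertex 2.151 2.633 0.114
endloop
endfacet
facet normal -0.603 -0.511 0.612
outer loop
vertex 1.306 2.727 0.162
vertex 0.96 2.332 -0.509
vertex 1.639 1.995 -0.121
endloop
endfacet
facet normal -0.669 -0.510 -0.541
outer loop
vertex 0.96 2.332 -0.509
vertex 1.229 2.727 -1.214
vertex 1.591 1.995 -0.971
endloop
endfacet
facet normal -0.014 0.355 -0.935
outer loop
vertex 1.229 2.727 -1.214
vertex 1.741 3.365 -0.979
vertex 2.074 2.633 -1.262
endloop
endfacet
facet normal 0.947 -0.102 0.304
outer loop
vertex 2.327 2.181 -0.586
vertex 2.42 3.028 -0.591
vertex 2.151 2.633 0.114
endloop
endfacet
facet normal 0.542 -0.637 0.548
outer loop
vertex 2.327 2.181 -0.586
vertex 2.151 2.633 0.114
vertex 1.639 1.995 -0.121
endloop
endfacet
facet normal 0.252 -0.968 -0.014
outer loop
vertex 2.327 2.181 -0.586
vertex 1.639 1.995 -0.121
vertex 1.591 1.995 -0.971
endloop
endfacet
facet normal 0.477 -0.637 -0.605
outer loop
vertex 2.327 2.181 -0.586
vertex 1.591 1.995 -0.971
vertex 2.074 2.633 -1.262
endloop
endfacet
facet normal 0.907 -0.102 -0.408
outer loop
vertex 2.327 2.181 -0.586
vertex 2.074 2.633 -1.262
vertex 2.42 3.028 -0.591
endloop
endfacet
facet normal 0.669 0.510 0.541
outer loop
vertex 2.151 2.633 0.114
vertex 2.42 3.028 -0.591
vertex 1.789 3.365 -0.129
endloop
endfacet
facet normal 0.014 -0.355 0.935
outer loop
vertex 1.639 1.995 -0.121
vertex 2.151 2.633 0.114
vertex 1.306 2.727 0.162
endloop
endfacet
facet normal -0.456 -0.890 0.026
outer loop
vertex 1.591 1.995 -0.971
vertex 1.639 1.995 -0.121
vertex 0.96 2.332 -0.509
endloop
endfacet
facet normal -0.092 -0.355 -0.930
outer loop
vertex 2.074 2.633 -1.262
vertex 1.591 1.995 -0.971
vertex 1.229 2.727 -1.214
endloop
endfacet
facet normal 0.603 0.511 -0.612
outer loop
vertex 2.42 3.028 -0.591
vertex 2.074 2.633 -1.262
vertex 1.741 3.365 -0.979
endloop
endfacet
facet normal 0.689 0.376 -0.620
outer loop
vertex -1.912 4.07 3.313
vertex -2.131 3.705 2.848
vertex -2.308 4.289 3.006
endloop
endfacet
facet normal -0.230 0.627 0.744
outer loop
vertex -1.912 4.07 3.313
vertex -2.308 4.289 3.006
vertex -3.069 3.195 3.692
endloop
endfacet
facet normal 0.688 0.376 -0.620
outer loop
vertex -2.308 4.289 3.006
vertex -2.131 3.705 2.848
vertex -2.571 4.068 2.58
endloop
endfacet
facet normal -0.766 0.626 0.148
outer loop
vertex -2.308 4.289 3.006
vertex -2.571 4.068 2.58
vertex -3.069 3.195 3.692
endloop
endfacet
facet normal 0.688 0.375 -0.621
outer loop
vertex -2.571 4.068 2.58
vertex -2.131 3.705 2.848
vertex -2.503 3.574 2.357
endloop
endfacet
facet normal -0.924 0.044 -0.379
outer loop
vertex -2.571 4.068 2.58
vertex -2.503 3.574 2.357
vertex -3.069 3.195 3.692
endloop
endfacet
facet normal 0.687 0.376 -0.621
outer loop
vertex -2.503 3.574 2.357
vertex -2.131 3.705 2.848
vertex -2.155 3.179 2.503
endloop
endfacet
facet normal -0.586 -0.679 -0.441
outer loop
vertex -2.503 3.574 2.357
vertex -2.155 3.179 2.503
vertex -3.069 3.195 3.692
endloop
endfacet
facet normal 0.690 0.375 -0.619
outer loop
vertex -2.155 3.179 2.503
vertex -2.131 3.705 2.848
vertex -1.79 3.179 2.91
endloop
endfacet
facet normal -0.008 -1.000 0.007
outer loop
vertex -2.155 3.179 2.503
vertex -1.79 3.179 2.91
vertex -3.069 3.195 3.692
endloop
endfacet
facet normal 0.690 0.374 -0.620
outer loop
vertex -1.79 3.179 2.91
vertex -2.131 3.705 2.848
vertex -1.682 3.576 3.27
endloop
endfacet
facet normal 0.378 -0.676 0.632
outer loop
vertex -1.79 3.179 2.91
vertex -1.682 3.576 3.27
vertex -3.069 3.195 3.692
endloop
endfacet
facet normal 0.690 0.375 -0.619
outer loop
vertex -1.682 3.576 3.27
vertex -2.131 3.705 2.848
vertex -1.912 4.07 3.313
endloop
endfacet
facet normal 0.279 0.046 0.959
outer loop
vertex -1.682 3.576 3.27
vertex -1.912 4.07 3.313
vertex -3.069 3.195 3.692
endloop
endfacet

endsolid


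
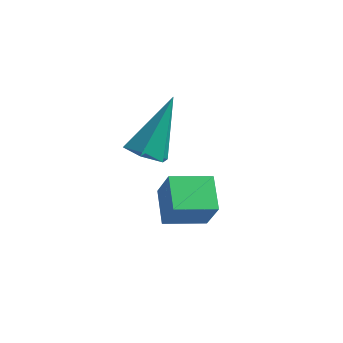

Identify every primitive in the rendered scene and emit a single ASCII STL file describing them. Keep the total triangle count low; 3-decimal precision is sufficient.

solid 
facet normal -0.814 -0.545 0.199
outer loop
vertex -2.745 -3.926 -0.604
vertex -3.245 -3.027 -0.187
vertex -3.173 -3.674 -1.663
endloop
endfacet
facet normal 0.450 -0.810 -0.375
outer loop
vertex -2.155 -2.993 -1.913
vertex -2.745 -3.926 -0.604
vertex -3.173 -3.674 -1.663
endloop
endfacet
facet normal -0.814 -0.545 0.199
outer loop
vertex -3.173 -3.674 -1.663
vertex -3.245 -3.027 -0.187
vertex -3.673 -2.775 -1.246
endloop
endfacet
facet normal -0.367 0.216 -0.905
outer loop
vertex -3.673 -2.775 -1.246
vertex -2.155 -2.993 -1.913
vertex -3.173 -3.674 -1.663
endloop
endfacet
facet normal 0.367 -0.216 0.905
outer loop
vertex -2.745 -3.926 -0.604
vertex -2.227 -2.346 -0.437
vertex -3.245 -3.027 -0.187
endloop
endfacet
facet normal 0.450 -0.810 -0.375
outer loop
vertex -1.727 -3.245 -0.854
vertex -2.745 -3.926 -0.604
vertex -2.155 -2.993 -1.913
endloop
endfacet
facet normal 0.367 -0.216 0.905
outer loop
vertex -1.727 -3.245 -0.854
vertex -2.227 -2.346 -0.437
vertex -2.745 -3.926 -0.604
endloop
endfacet
facet normal -0.450 0.810 0.375
outer loop
vertex -3.245 -3.027 -0.187
vertex -2.227 -2.346 -0.437
vertex -3.673 -2.775 -1.246
endloop
endfacet
facet normal -0.367 0.216 -0.905
outer loop
vertex -2.655 -2.094 -1.496
vertex -2.155 -2.993 -1.913
vertex -3.673 -2.775 -1.246
endloop
endfacet
facet normal -0.450 0.810 0.375
outer loop
vertex -3.673 -2.775 -1.246
vertex -2.227 -2.346 -0.437
vertex -2.655 -2.094 -1.496
endloop
endfacet
facet normal 0.814 0.545 -0.199
outer loop
vertex -2.655 -2.094 -1.496
vertex -1.727 -3.245 -0.854
vertex -2.155 -2.993 -1.913
endloop
endfacet
facet normal 0.814 0.545 -0.199
outer loop
vertex -2.227 -2.346 -0.437
vertex -1.727 -3.245 -0.854
vertex -2.655 -2.094 -1.496
endloop
endfacet
facet normal -0.167 -0.598 -0.784
outer loop
vertex -3.225 -3.139 0.68
vertex -3.741 -3.406 0.993
vertex -3.826 -2.877 0.608
endloop
endfacet
facet normal 0.409 0.838 -0.362
outer loop
vertex -3.225 -3.139 0.68
vertex -3.826 -2.877 0.608
vertex -3.419 -2.254 2.507
endloop
endfacet
facet normal -0.167 -0.598 -0.784
outer loop
vertex -3.826 -2.877 0.608
vertex -3.741 -3.406 0.993
vertex -4.342 -3.144 0.921
endloop
endfacet
facet normal -0.529 0.834 -0.160
outer loop
vertex -3.826 -2.877 0.608
vertex -4.342 -3.144 0.921
vertex -3.419 -2.254 2.507
endloop
endfacet
facet normal -0.166 -0.597 -0.785
outer loop
vertex -4.342 -3.144 0.921
vertex -3.741 -3.406 0.993
vertex -4.257 -3.674 1.306
endloop
endfacet
facet normal -0.890 0.166 0.425
outer loop
vertex -4.342 -3.144 0.921
vertex -4.257 -3.674 1.306
vertex -3.419 -2.254 2.507
endloop
endfacet
facet normal -0.166 -0.597 -0.785
outer loop
vertex -4.257 -3.674 1.306
vertex -3.741 -3.406 0.993
vertex -3.655 -3.936 1.378
endloop
endfacet
facet normal -0.314 -0.498 0.808
outer loop
vertex -4.257 -3.674 1.306
vertex -3.655 -3.936 1.378
vertex -3.419 -2.254 2.507
endloop
endfacet
facet normal -0.166 -0.597 -0.785
outer loop
vertex -3.655 -3.936 1.378
vertex -3.741 -3.406 0.993
vertex -3.139 -3.668 1.065
endloop
endfacet
facet normal 0.624 -0.494 0.606
outer loop
vertex -3.655 -3.936 1.378
vertex -3.139 -3.668 1.065
vertex -3.419 -2.254 2.507
endloop
endfacet
facet normal -0.166 -0.598 -0.784
outer loop
vertex -3.139 -3.668 1.065
vertex -3.741 -3.406 0.993
vertex -3.225 -3.139 0.68
endloop
endfacet
facet normal 0.984 0.175 0.020
outer loop
vertex -3.139 -3.668 1.065
vertex -3.225 -3.139 0.68
vertex -3.419 -2.254 2.507
endloop
endfacet

endsolid


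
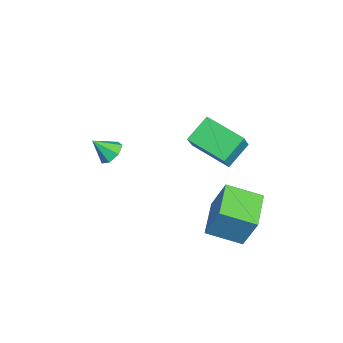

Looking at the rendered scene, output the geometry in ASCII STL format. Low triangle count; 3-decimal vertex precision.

solid 
facet normal -0.626 -0.739 0.248
outer loop
vertex -3.918 2.51 1.107
vertex -4.857 2.852 -0.244
vertex -3.054 1.489 0.248
endloop
endfacet
facet normal 0.559 -0.203 0.804
outer loop
vertex -1.683 3.108 -0.296
vertex -3.918 2.51 1.107
vertex -3.054 1.489 0.248
endloop
endfacet
facet normal -0.626 -0.739 0.248
outer loop
vertex -3.054 1.489 0.248
vertex -4.857 2.852 -0.244
vertex -3.993 1.831 -1.103
endloop
endfacet
facet normal 0.544 -0.642 -0.540
outer loop
vertex -3.993 1.831 -1.103
vertex -1.683 3.108 -0.296
vertex -3.054 1.489 0.248
endloop
endfacet
facet normal -0.544 0.642 0.540
outer loop
vertex -3.918 2.51 1.107
vertex -3.486 4.471 -0.788
vertex -4.857 2.852 -0.244
endloop
endfacet
facet normal 0.559 -0.203 0.804
outer loop
vertex -2.547 4.129 0.563
vertex -3.918 2.51 1.107
vertex -1.683 3.108 -0.296
endloop
endfacet
facet normal -0.544 0.642 0.540
outer loop
vertex -2.547 4.129 0.563
vertex -3.486 4.471 -0.788
vertex -3.918 2.51 1.107
endloop
endfacet
facet normal -0.559 0.203 -0.804
outer loop
vertex -4.857 2.852 -0.244
vertex -3.486 4.471 -0.788
vertex -3.993 1.831 -1.103
endloop
endfacet
facet normal 0.544 -0.642 -0.540
outer loop
vertex -2.622 3.45 -1.647
vertex -1.683 3.108 -0.296
vertex -3.993 1.831 -1.103
endloop
endfacet
facet normal -0.559 0.203 -0.804
outer loop
vertex -3.993 1.831 -1.103
vertex -3.486 4.471 -0.788
vertex -2.622 3.45 -1.647
endloop
endfacet
facet normal 0.626 0.739 -0.248
outer loop
vertex -2.622 3.45 -1.647
vertex -2.547 4.129 0.563
vertex -1.683 3.108 -0.296
endloop
endfacet
facet normal 0.626 0.739 -0.248
outer loop
vertex -3.486 4.471 -0.788
vertex -2.547 4.129 0.563
vertex -2.622 3.45 -1.647
endloop
endfacet
facet normal 0.092 0.703 -0.705
outer loop
vertex 0.36 -2.344 1.935
vertex -0.335 -2.205 1.983
vertex 0.202 -1.912 2.345
endloop
endfacet
facet normal 0.808 -0.222 0.546
outer loop
vertex 0.36 -2.344 1.935
vertex 0.202 -1.912 2.345
vertex -0.445 -3.055 2.837
endloop
endfacet
facet normal 0.091 0.704 -0.705
outer loop
vertex 0.202 -1.912 2.345
vertex -0.335 -2.205 1.983
vertex -0.36 -1.701 2.483
endloop
endfacet
facet normal 0.310 0.222 0.924
outer loop
vertex 0.202 -1.912 2.345
vertex -0.36 -1.701 2.483
vertex -0.445 -3.055 2.837
endloop
endfacet
facet normal 0.092 0.704 -0.705
outer loop
vertex -0.36 -1.701 2.483
vertex -0.335 -2.205 1.983
vertex -0.903 -1.868 2.245
endloop
endfacet
facet normal -0.452 0.252 0.855
outer loop
vertex -0.36 -1.701 2.483
vertex -0.903 -1.868 2.245
vertex -0.445 -3.055 2.837
endloop
endfacet
facet normal 0.092 0.703 -0.705
outer loop
vertex -0.903 -1.868 2.245
vertex -0.335 -2.205 1.983
vertex -1.018 -2.289 1.81
endloop
endfacet
facet normal -0.907 -0.155 0.390
outer loop
vertex -0.903 -1.868 2.245
vertex -1.018 -2.289 1.81
vertex -0.445 -3.055 2.837
endloop
endfacet
facet normal 0.092 0.703 -0.705
outer loop
vertex -1.018 -2.289 1.81
vertex -0.335 -2.205 1.983
vertex -0.619 -2.646 1.506
endloop
endfacet
facet normal -0.711 -0.693 -0.120
outer loop
vertex -1.018 -2.289 1.81
vertex -0.619 -2.646 1.506
vertex -0.445 -3.055 2.837
endloop
endfacet
facet normal 0.092 0.703 -0.705
outer loop
vertex -0.619 -2.646 1.506
vertex -0.335 -2.205 1.983
vertex -0.005 -2.671 1.561
endloop
endfacet
facet normal -0.013 -0.956 -0.292
outer loop
vertex -0.619 -2.646 1.506
vertex -0.005 -2.671 1.561
vertex -0.445 -3.055 2.837
endloop
endfacet
facet normal 0.092 0.703 -0.705
outer loop
vertex -0.005 -2.671 1.561
vertex -0.335 -2.205 1.983
vertex 0.36 -2.344 1.935
endloop
endfacet
facet normal 0.665 -0.747 0.004
outer loop
vertex -0.005 -2.671 1.561
vertex 0.36 -2.344 1.935
vertex -0.445 -3.055 2.837
endloop
endfacet
facet normal -0.956 0.252 0.147
outer loop
vertex 0.648 2.915 0.145
vertex 1.0 4.624 -0.498
vertex 0.207 2.315 -1.69
endloop
endfacet
facet normal -0.189 -0.919 0.346
outer loop
vertex 2.1 1.816 -1.982
vertex 0.648 2.915 0.145
vertex 0.207 2.315 -1.69
endloop
endfacet
facet normal -0.956 0.252 0.147
outer loop
vertex 0.207 2.315 -1.69
vertex 1.0 4.624 -0.498
vertex 0.559 4.025 -2.333
endloop
endfacet
facet normal -0.223 -0.303 -0.927
outer loop
vertex 0.559 4.025 -2.333
vertex 2.1 1.816 -1.982
vertex 0.207 2.315 -1.69
endloop
endfacet
facet normal 0.223 0.303 0.927
outer loop
vertex 0.648 2.915 0.145
vertex 2.893 4.125 -0.79
vertex 1.0 4.624 -0.498
endloop
endfacet
facet normal -0.189 -0.919 0.346
outer loop
vertex 2.541 2.415 -0.147
vertex 0.648 2.915 0.145
vertex 2.1 1.816 -1.982
endloop
endfacet
facet normal 0.223 0.303 0.927
outer loop
vertex 2.541 2.415 -0.147
vertex 2.893 4.125 -0.79
vertex 0.648 2.915 0.145
endloop
endfacet
facet normal 0.189 0.919 -0.345
outer loop
vertex 1.0 4.624 -0.498
vertex 2.893 4.125 -0.79
vertex 0.559 4.025 -2.333
endloop
endfacet
facet normal -0.223 -0.303 -0.927
outer loop
vertex 2.452 3.525 -2.625
vertex 2.1 1.816 -1.982
vertex 0.559 4.025 -2.333
endloop
endfacet
facet normal 0.189 0.919 -0.346
outer loop
vertex 0.559 4.025 -2.333
vertex 2.893 4.125 -0.79
vertex 2.452 3.525 -2.625
endloop
endfacet
facet normal 0.956 -0.252 -0.147
outer loop
vertex 2.452 3.525 -2.625
vertex 2.541 2.415 -0.147
vertex 2.1 1.816 -1.982
endloop
endfacet
facet normal 0.956 -0.252 -0.147
outer loop
vertex 2.893 4.125 -0.79
vertex 2.541 2.415 -0.147
vertex 2.452 3.525 -2.625
endloop
endfacet

endsolid


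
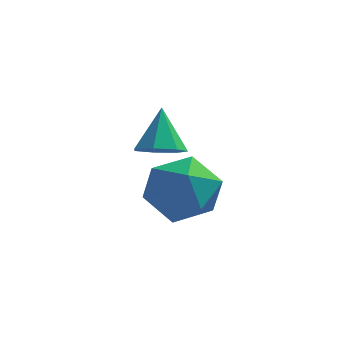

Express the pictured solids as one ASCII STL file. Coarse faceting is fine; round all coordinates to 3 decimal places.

solid 
facet normal -0.145 -0.058 0.988
outer loop
vertex 1.751 -1.712 -2.13
vertex 1.097 -2.155 -2.252
vertex 1.809 -2.508 -2.168
endloop
endfacet
facet normal 0.550 0.000 0.835
outer loop
vertex 1.751 -1.712 -2.13
vertex 1.809 -2.508 -2.168
vertex 2.356 -2.05 -2.528
endloop
endfacet
facet normal 0.645 0.604 0.468
outer loop
vertex 1.751 -1.712 -2.13
vertex 2.356 -2.05 -2.528
vertex 1.982 -1.413 -2.834
endloop
endfacet
facet normal 0.009 0.919 0.393
outer loop
vertex 1.751 -1.712 -2.13
vertex 1.982 -1.413 -2.834
vertex 1.204 -1.478 -2.664
endloop
endfacet
facet normal -0.479 0.510 0.714
outer loop
vertex 1.751 -1.712 -2.13
vertex 1.204 -1.478 -2.664
vertex 1.097 -2.155 -2.252
endloop
endfacet
facet normal 0.729 -0.546 0.413
outer loop
vertex 2.356 -2.05 -2.528
vertex 1.809 -2.508 -2.168
vertex 2.076 -2.702 -2.896
endloop
endfacet
facet normal -0.395 -0.640 0.659
outer loop
vertex 1.809 -2.508 -2.168
vertex 1.097 -2.155 -2.252
vertex 1.298 -2.767 -2.726
endloop
endfacet
facet normal -0.935 0.280 0.216
outer loop
vertex 1.097 -2.155 -2.252
vertex 1.204 -1.478 -2.664
vertex 0.924 -2.13 -3.032
endloop
endfacet
facet normal -0.145 0.942 -0.304
outer loop
vertex 1.204 -1.478 -2.664
vertex 1.982 -1.413 -2.834
vertex 1.471 -1.672 -3.392
endloop
endfacet
facet normal 0.884 0.431 -0.182
outer loop
vertex 1.982 -1.413 -2.834
vertex 2.356 -2.05 -2.528
vertex 2.183 -2.025 -3.308
endloop
endfacet
facet normal -0.009 -0.919 -0.393
outer loop
vertex 1.529 -2.468 -3.43
vertex 2.076 -2.702 -2.896
vertex 1.298 -2.767 -2.726
endloop
endfacet
facet normal -0.645 -0.604 -0.468
outer loop
vertex 1.529 -2.468 -3.43
vertex 1.298 -2.767 -2.726
vertex 0.924 -2.13 -3.032
endloop
endfacet
facet normal -0.550 -0.000 -0.835
outer loop
vertex 1.529 -2.468 -3.43
vertex 0.924 -2.13 -3.032
vertex 1.471 -1.672 -3.392
endloop
endfacet
facet normal 0.145 0.058 -0.988
outer loop
vertex 1.529 -2.468 -3.43
vertex 1.471 -1.672 -3.392
vertex 2.183 -2.025 -3.308
endloop
endfacet
facet normal 0.479 -0.510 -0.714
outer loop
vertex 1.529 -2.468 -3.43
vertex 2.183 -2.025 -3.308
vertex 2.076 -2.702 -2.896
endloop
endfacet
facet normal 0.145 -0.942 0.304
outer loop
vertex 1.298 -2.767 -2.726
vertex 2.076 -2.702 -2.896
vertex 1.809 -2.508 -2.168
endloop
endfacet
facet normal -0.884 -0.431 0.182
outer loop
vertex 0.924 -2.13 -3.032
vertex 1.298 -2.767 -2.726
vertex 1.097 -2.155 -2.252
endloop
endfacet
facet normal -0.729 0.546 -0.413
outer loop
vertex 1.471 -1.672 -3.392
vertex 0.924 -2.13 -3.032
vertex 1.204 -1.478 -2.664
endloop
endfacet
facet normal 0.395 0.640 -0.659
outer loop
vertex 2.183 -2.025 -3.308
vertex 1.471 -1.672 -3.392
vertex 1.982 -1.413 -2.834
endloop
endfacet
facet normal 0.935 -0.280 -0.216
outer loop
vertex 2.076 -2.702 -2.896
vertex 2.183 -2.025 -3.308
vertex 2.356 -2.05 -2.528
endloop
endfacet
facet normal 0.065 -0.558 -0.827
outer loop
vertex 1.279 -0.567 -2.616
vertex 0.894 -0.28 -2.84
vertex 1.417 -0.198 -2.854
endloop
endfacet
facet normal 0.838 0.038 0.545
outer loop
vertex 1.279 -0.567 -2.616
vertex 1.417 -0.198 -2.854
vertex 0.826 0.3 -1.98
endloop
endfacet
facet normal 0.065 -0.558 -0.828
outer loop
vertex 1.417 -0.198 -2.854
vertex 0.894 -0.28 -2.84
vertex 1.161 0.109 -3.081
endloop
endfacet
facet normal 0.725 0.681 0.103
outer loop
vertex 1.417 -0.198 -2.854
vertex 1.161 0.109 -3.081
vertex 0.826 0.3 -1.98
endloop
endfacet
facet normal 0.066 -0.558 -0.827
outer loop
vertex 1.161 0.109 -3.081
vertex 0.894 -0.28 -2.84
vertex 0.704 0.123 -3.127
endloop
endfacet
facet normal 0.046 0.987 -0.157
outer loop
vertex 1.161 0.109 -3.081
vertex 0.704 0.123 -3.127
vertex 0.826 0.3 -1.98
endloop
endfacet
facet normal 0.066 -0.558 -0.827
outer loop
vertex 0.704 0.123 -3.127
vertex 0.894 -0.28 -2.84
vertex 0.39 -0.166 -2.957
endloop
endfacet
facet normal -0.688 0.725 -0.039
outer loop
vertex 0.704 0.123 -3.127
vertex 0.39 -0.166 -2.957
vertex 0.826 0.3 -1.98
endloop
endfacet
facet normal 0.066 -0.558 -0.827
outer loop
vertex 0.39 -0.166 -2.957
vertex 0.894 -0.28 -2.84
vertex 0.455 -0.541 -2.699
endloop
endfacet
facet normal -0.925 0.093 0.368
outer loop
vertex 0.39 -0.166 -2.957
vertex 0.455 -0.541 -2.699
vertex 0.826 0.3 -1.98
endloop
endfacet
facet normal 0.066 -0.558 -0.828
outer loop
vertex 0.455 -0.541 -2.699
vertex 0.894 -0.28 -2.84
vertex 0.851 -0.72 -2.547
endloop
endfacet
facet normal -0.487 -0.433 0.758
outer loop
vertex 0.455 -0.541 -2.699
vertex 0.851 -0.72 -2.547
vertex 0.826 0.3 -1.98
endloop
endfacet
facet normal 0.066 -0.558 -0.828
outer loop
vertex 0.851 -0.72 -2.547
vertex 0.894 -0.28 -2.84
vertex 1.279 -0.567 -2.616
endloop
endfacet
facet normal 0.299 -0.458 0.837
outer loop
vertex 0.851 -0.72 -2.547
vertex 1.279 -0.567 -2.616
vertex 0.826 0.3 -1.98
endloop
endfacet

endsolid


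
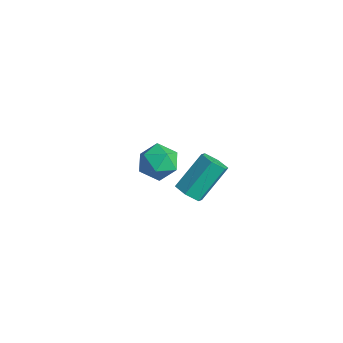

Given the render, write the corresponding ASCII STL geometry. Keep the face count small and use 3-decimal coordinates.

solid 
facet normal 0.026 -0.718 -0.695
outer loop
vertex 2.717 -3.38 1.875
vertex 2.42 -3.716 2.211
vertex 2.157 -3.377 1.851
endloop
endfacet
facet normal 0.034 0.696 -0.717
outer loop
vertex 2.717 -3.38 1.875
vertex 2.157 -3.377 1.851
vertex 2.676 -2.268 2.953
endloop
endfacet
facet normal 0.035 0.696 -0.717
outer loop
vertex 2.676 -2.268 2.953
vertex 2.157 -3.377 1.851
vertex 2.117 -2.265 2.929
endloop
endfacet
facet normal -0.026 0.718 0.695
outer loop
vertex 2.676 -2.268 2.953
vertex 2.117 -2.265 2.929
vertex 2.38 -2.604 3.289
endloop
endfacet
facet normal 0.026 -0.718 -0.695
outer loop
vertex 2.157 -3.377 1.851
vertex 2.42 -3.716 2.211
vertex 1.861 -3.713 2.187
endloop
endfacet
facet normal -0.848 0.352 -0.395
outer loop
vertex 2.157 -3.377 1.851
vertex 1.861 -3.713 2.187
vertex 2.117 -2.265 2.929
endloop
endfacet
facet normal -0.848 0.353 -0.396
outer loop
vertex 2.117 -2.265 2.929
vertex 1.861 -3.713 2.187
vertex 1.82 -2.601 3.265
endloop
endfacet
facet normal -0.026 0.718 0.695
outer loop
vertex 2.117 -2.265 2.929
vertex 1.82 -2.601 3.265
vertex 2.38 -2.604 3.289
endloop
endfacet
facet normal 0.026 -0.718 -0.695
outer loop
vertex 1.861 -3.713 2.187
vertex 2.42 -3.716 2.211
vertex 2.124 -4.052 2.547
endloop
endfacet
facet normal -0.882 -0.344 0.321
outer loop
vertex 1.861 -3.713 2.187
vertex 2.124 -4.052 2.547
vertex 1.82 -2.601 3.265
endloop
endfacet
facet normal -0.882 -0.344 0.321
outer loop
vertex 1.82 -2.601 3.265
vertex 2.124 -4.052 2.547
vertex 2.083 -2.94 3.625
endloop
endfacet
facet normal -0.026 0.718 0.695
outer loop
vertex 1.82 -2.601 3.265
vertex 2.083 -2.94 3.625
vertex 2.38 -2.604 3.289
endloop
endfacet
facet normal 0.026 -0.718 -0.695
outer loop
vertex 2.124 -4.052 2.547
vertex 2.42 -3.716 2.211
vertex 2.683 -4.055 2.571
endloop
endfacet
facet normal -0.035 -0.696 0.717
outer loop
vertex 2.124 -4.052 2.547
vertex 2.683 -4.055 2.571
vertex 2.083 -2.94 3.625
endloop
endfacet
facet normal -0.034 -0.696 0.717
outer loop
vertex 2.083 -2.94 3.625
vertex 2.683 -4.055 2.571
vertex 2.643 -2.943 3.649
endloop
endfacet
facet normal -0.026 0.718 0.695
outer loop
vertex 2.083 -2.94 3.625
vertex 2.643 -2.943 3.649
vertex 2.38 -2.604 3.289
endloop
endfacet
facet normal 0.026 -0.718 -0.695
outer loop
vertex 2.683 -4.055 2.571
vertex 2.42 -3.716 2.211
vertex 2.98 -3.719 2.235
endloop
endfacet
facet normal 0.848 -0.353 0.396
outer loop
vertex 2.683 -4.055 2.571
vertex 2.98 -3.719 2.235
vertex 2.643 -2.943 3.649
endloop
endfacet
facet normal 0.848 -0.352 0.395
outer loop
vertex 2.643 -2.943 3.649
vertex 2.98 -3.719 2.235
vertex 2.939 -2.607 3.313
endloop
endfacet
facet normal -0.026 0.718 0.695
outer loop
vertex 2.643 -2.943 3.649
vertex 2.939 -2.607 3.313
vertex 2.38 -2.604 3.289
endloop
endfacet
facet normal 0.026 -0.718 -0.695
outer loop
vertex 2.98 -3.719 2.235
vertex 2.42 -3.716 2.211
vertex 2.717 -3.38 1.875
endloop
endfacet
facet normal 0.882 0.344 -0.321
outer loop
vertex 2.98 -3.719 2.235
vertex 2.717 -3.38 1.875
vertex 2.939 -2.607 3.313
endloop
endfacet
facet normal 0.882 0.344 -0.321
outer loop
vertex 2.939 -2.607 3.313
vertex 2.717 -3.38 1.875
vertex 2.676 -2.268 2.953
endloop
endfacet
facet normal -0.026 0.718 0.695
outer loop
vertex 2.939 -2.607 3.313
vertex 2.676 -2.268 2.953
vertex 2.38 -2.604 3.289
endloop
endfacet
facet normal -0.153 0.940 -0.306
outer loop
vertex -1.909 -1.238 -1.451
vertex -2.656 -1.233 -1.063
vertex -1.966 -0.986 -0.65
endloop
endfacet
facet normal 0.544 0.811 -0.216
outer loop
vertex -1.909 -1.238 -1.451
vertex -1.966 -0.986 -0.65
vertex -1.328 -1.479 -0.892
endloop
endfacet
facet normal 0.723 0.264 -0.638
outer loop
vertex -1.909 -1.238 -1.451
vertex -1.328 -1.479 -0.892
vertex -1.624 -2.03 -1.455
endloop
endfacet
facet normal 0.137 0.054 -0.989
outer loop
vertex -1.909 -1.238 -1.451
vertex -1.624 -2.03 -1.455
vertex -2.445 -1.878 -1.56
endloop
endfacet
facet normal -0.404 0.472 -0.784
outer loop
vertex -1.909 -1.238 -1.451
vertex -2.445 -1.878 -1.56
vertex -2.656 -1.233 -1.063
endloop
endfacet
facet normal 0.646 0.609 0.460
outer loop
vertex -1.328 -1.479 -0.892
vertex -1.966 -0.986 -0.65
vertex -1.715 -1.622 -0.16
endloop
endfacet
facet normal -0.481 0.818 0.315
outer loop
vertex -1.966 -0.986 -0.65
vertex -2.656 -1.233 -1.063
vertex -2.536 -1.47 -0.265
endloop
endfacet
facet normal -0.887 0.062 -0.457
outer loop
vertex -2.656 -1.233 -1.063
vertex -2.445 -1.878 -1.56
vertex -2.832 -2.021 -0.828
endloop
endfacet
facet normal -0.013 -0.613 -0.790
outer loop
vertex -2.445 -1.878 -1.56
vertex -1.624 -2.03 -1.455
vertex -2.194 -2.514 -1.07
endloop
endfacet
facet normal 0.935 -0.275 -0.222
outer loop
vertex -1.624 -2.03 -1.455
vertex -1.328 -1.479 -0.892
vertex -1.504 -2.267 -0.657
endloop
endfacet
facet normal -0.137 -0.054 0.989
outer loop
vertex -2.251 -2.262 -0.269
vertex -1.715 -1.622 -0.16
vertex -2.536 -1.47 -0.265
endloop
endfacet
facet normal -0.723 -0.264 0.638
outer loop
vertex -2.251 -2.262 -0.269
vertex -2.536 -1.47 -0.265
vertex -2.832 -2.021 -0.828
endloop
endfacet
facet normal -0.544 -0.811 0.216
outer loop
vertex -2.251 -2.262 -0.269
vertex -2.832 -2.021 -0.828
vertex -2.194 -2.514 -1.07
endloop
endfacet
facet normal 0.153 -0.940 0.306
outer loop
vertex -2.251 -2.262 -0.269
vertex -2.194 -2.514 -1.07
vertex -1.504 -2.267 -0.657
endloop
endfacet
facet normal 0.404 -0.472 0.784
outer loop
vertex -2.251 -2.262 -0.269
vertex -1.504 -2.267 -0.657
vertex -1.715 -1.622 -0.16
endloop
endfacet
facet normal 0.013 0.613 0.790
outer loop
vertex -2.536 -1.47 -0.265
vertex -1.715 -1.622 -0.16
vertex -1.966 -0.986 -0.65
endloop
endfacet
facet normal -0.935 0.275 0.222
outer loop
vertex -2.832 -2.021 -0.828
vertex -2.536 -1.47 -0.265
vertex -2.656 -1.233 -1.063
endloop
endfacet
facet normal -0.646 -0.609 -0.460
outer loop
vertex -2.194 -2.514 -1.07
vertex -2.832 -2.021 -0.828
vertex -2.445 -1.878 -1.56
endloop
endfacet
facet normal 0.481 -0.818 -0.315
outer loop
vertex -1.504 -2.267 -0.657
vertex -2.194 -2.514 -1.07
vertex -1.624 -2.03 -1.455
endloop
endfacet
facet normal 0.887 -0.062 0.457
outer loop
vertex -1.715 -1.622 -0.16
vertex -1.504 -2.267 -0.657
vertex -1.328 -1.479 -0.892
endloop
endfacet

endsolid


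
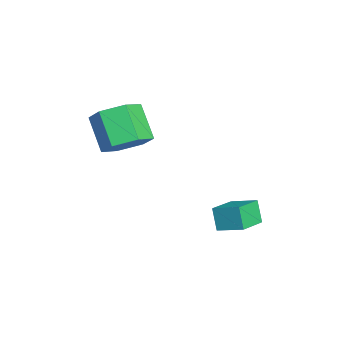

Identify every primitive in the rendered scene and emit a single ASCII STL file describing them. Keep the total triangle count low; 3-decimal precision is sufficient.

solid 
facet normal 0.680 0.215 -0.701
outer loop
vertex 2.908 -1.749 2.06
vertex 2.248 -1.111 1.615
vertex 2.883 -0.768 2.336
endloop
endfacet
facet normal 0.732 -0.167 0.660
outer loop
vertex 2.908 -1.749 2.06
vertex 2.883 -0.768 2.336
vertex 1.771 -2.107 3.231
endloop
endfacet
facet normal 0.732 -0.166 0.661
outer loop
vertex 1.771 -2.107 3.231
vertex 2.883 -0.768 2.336
vertex 1.746 -1.125 3.506
endloop
endfacet
facet normal -0.681 -0.214 0.701
outer loop
vertex 1.771 -2.107 3.231
vertex 1.746 -1.125 3.506
vertex 1.112 -1.469 2.785
endloop
endfacet
facet normal 0.680 0.214 -0.701
outer loop
vertex 2.883 -0.768 2.336
vertex 2.248 -1.111 1.615
vertex 2.223 -0.129 1.891
endloop
endfacet
facet normal 0.345 0.750 0.564
outer loop
vertex 2.883 -0.768 2.336
vertex 2.223 -0.129 1.891
vertex 1.746 -1.125 3.506
endloop
endfacet
facet normal 0.345 0.750 0.564
outer loop
vertex 1.746 -1.125 3.506
vertex 2.223 -0.129 1.891
vertex 1.087 -0.487 3.061
endloop
endfacet
facet normal -0.681 -0.214 0.701
outer loop
vertex 1.746 -1.125 3.506
vertex 1.087 -0.487 3.061
vertex 1.112 -1.469 2.785
endloop
endfacet
facet normal 0.681 0.214 -0.700
outer loop
vertex 2.223 -0.129 1.891
vertex 2.248 -1.111 1.615
vertex 1.589 -0.473 1.169
endloop
endfacet
facet normal -0.388 0.917 -0.096
outer loop
vertex 2.223 -0.129 1.891
vertex 1.589 -0.473 1.169
vertex 1.087 -0.487 3.061
endloop
endfacet
facet normal -0.388 0.917 -0.096
outer loop
vertex 1.087 -0.487 3.061
vertex 1.589 -0.473 1.169
vertex 0.452 -0.831 2.34
endloop
endfacet
facet normal -0.680 -0.214 0.701
outer loop
vertex 1.087 -0.487 3.061
vertex 0.452 -0.831 2.34
vertex 1.112 -1.469 2.785
endloop
endfacet
facet normal 0.681 0.214 -0.701
outer loop
vertex 1.589 -0.473 1.169
vertex 2.248 -1.111 1.615
vertex 1.614 -1.455 0.894
endloop
endfacet
facet normal -0.732 0.166 -0.660
outer loop
vertex 1.589 -0.473 1.169
vertex 1.614 -1.455 0.894
vertex 0.452 -0.831 2.34
endloop
endfacet
facet normal -0.732 0.167 -0.660
outer loop
vertex 0.452 -0.831 2.34
vertex 1.614 -1.455 0.894
vertex 0.477 -1.812 2.064
endloop
endfacet
facet normal -0.680 -0.215 0.701
outer loop
vertex 0.452 -0.831 2.34
vertex 0.477 -1.812 2.064
vertex 1.112 -1.469 2.785
endloop
endfacet
facet normal 0.681 0.214 -0.701
outer loop
vertex 1.614 -1.455 0.894
vertex 2.248 -1.111 1.615
vertex 2.273 -2.093 1.339
endloop
endfacet
facet normal -0.345 -0.750 -0.564
outer loop
vertex 1.614 -1.455 0.894
vertex 2.273 -2.093 1.339
vertex 0.477 -1.812 2.064
endloop
endfacet
facet normal -0.345 -0.750 -0.565
outer loop
vertex 0.477 -1.812 2.064
vertex 2.273 -2.093 1.339
vertex 1.137 -2.451 2.509
endloop
endfacet
facet normal -0.680 -0.214 0.701
outer loop
vertex 0.477 -1.812 2.064
vertex 1.137 -2.451 2.509
vertex 1.112 -1.469 2.785
endloop
endfacet
facet normal 0.680 0.214 -0.701
outer loop
vertex 2.273 -2.093 1.339
vertex 2.248 -1.111 1.615
vertex 2.908 -1.749 2.06
endloop
endfacet
facet normal 0.388 -0.917 0.096
outer loop
vertex 2.273 -2.093 1.339
vertex 2.908 -1.749 2.06
vertex 1.137 -2.451 2.509
endloop
endfacet
facet normal 0.388 -0.917 0.096
outer loop
vertex 1.137 -2.451 2.509
vertex 2.908 -1.749 2.06
vertex 1.771 -2.107 3.231
endloop
endfacet
facet normal -0.681 -0.214 0.700
outer loop
vertex 1.137 -2.451 2.509
vertex 1.771 -2.107 3.231
vertex 1.112 -1.469 2.785
endloop
endfacet
facet normal -0.723 0.621 -0.304
outer loop
vertex 2.352 2.766 -1.82
vertex 2.948 3.667 -1.397
vertex 2.828 2.876 -2.726
endloop
endfacet
facet normal -0.514 -0.777 -0.364
outer loop
vertex 3.832 2.013 -2.303
vertex 2.352 2.766 -1.82
vertex 2.828 2.876 -2.726
endloop
endfacet
facet normal -0.723 0.621 -0.304
outer loop
vertex 2.828 2.876 -2.726
vertex 2.948 3.667 -1.397
vertex 3.424 3.777 -2.303
endloop
endfacet
facet normal 0.463 0.107 -0.880
outer loop
vertex 3.424 3.777 -2.303
vertex 3.832 2.013 -2.303
vertex 2.828 2.876 -2.726
endloop
endfacet
facet normal -0.463 -0.107 0.880
outer loop
vertex 2.352 2.766 -1.82
vertex 3.952 2.804 -0.974
vertex 2.948 3.667 -1.397
endloop
endfacet
facet normal -0.514 -0.777 -0.364
outer loop
vertex 3.356 1.903 -1.397
vertex 2.352 2.766 -1.82
vertex 3.832 2.013 -2.303
endloop
endfacet
facet normal -0.463 -0.107 0.880
outer loop
vertex 3.356 1.903 -1.397
vertex 3.952 2.804 -0.974
vertex 2.352 2.766 -1.82
endloop
endfacet
facet normal 0.514 0.777 0.364
outer loop
vertex 2.948 3.667 -1.397
vertex 3.952 2.804 -0.974
vertex 3.424 3.777 -2.303
endloop
endfacet
facet normal 0.463 0.107 -0.880
outer loop
vertex 4.428 2.914 -1.88
vertex 3.832 2.013 -2.303
vertex 3.424 3.777 -2.303
endloop
endfacet
facet normal 0.514 0.777 0.364
outer loop
vertex 3.424 3.777 -2.303
vertex 3.952 2.804 -0.974
vertex 4.428 2.914 -1.88
endloop
endfacet
facet normal 0.723 -0.621 0.304
outer loop
vertex 4.428 2.914 -1.88
vertex 3.356 1.903 -1.397
vertex 3.832 2.013 -2.303
endloop
endfacet
facet normal 0.723 -0.621 0.304
outer loop
vertex 3.952 2.804 -0.974
vertex 3.356 1.903 -1.397
vertex 4.428 2.914 -1.88
endloop
endfacet

endsolid
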